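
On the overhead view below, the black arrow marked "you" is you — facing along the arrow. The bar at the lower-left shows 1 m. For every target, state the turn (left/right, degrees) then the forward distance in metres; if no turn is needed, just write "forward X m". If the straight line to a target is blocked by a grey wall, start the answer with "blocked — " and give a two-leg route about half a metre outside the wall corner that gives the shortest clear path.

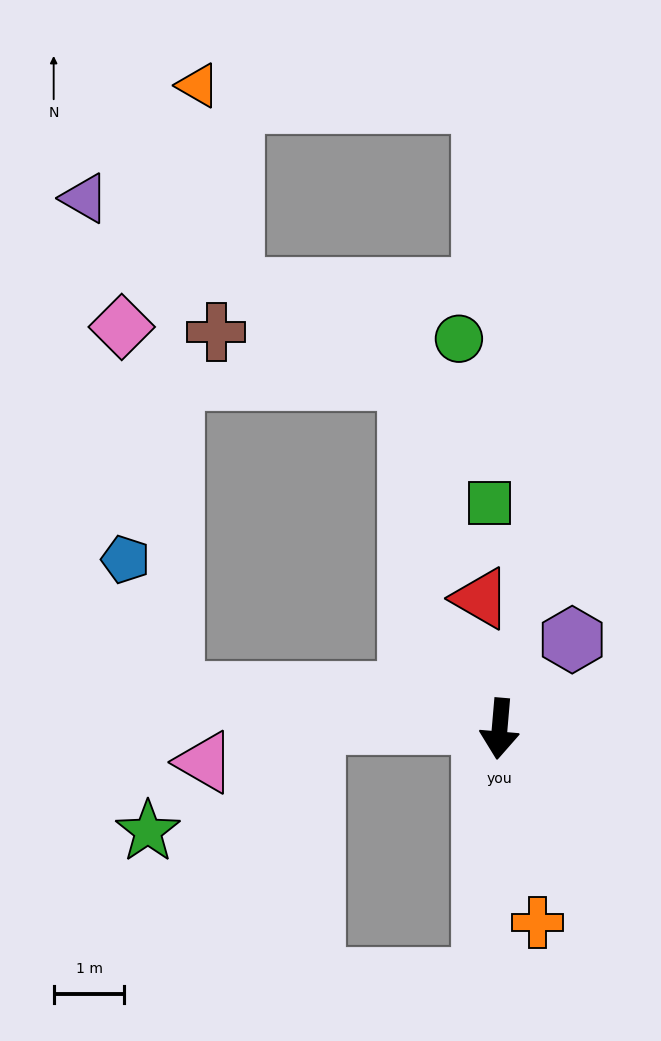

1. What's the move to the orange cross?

turn left 16°, forward 2.8 m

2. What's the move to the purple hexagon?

turn left 146°, forward 1.6 m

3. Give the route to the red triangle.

turn right 167°, forward 1.9 m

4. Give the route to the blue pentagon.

blocked — turn right 92°, forward 4.6 m, then turn right 63°, forward 2.0 m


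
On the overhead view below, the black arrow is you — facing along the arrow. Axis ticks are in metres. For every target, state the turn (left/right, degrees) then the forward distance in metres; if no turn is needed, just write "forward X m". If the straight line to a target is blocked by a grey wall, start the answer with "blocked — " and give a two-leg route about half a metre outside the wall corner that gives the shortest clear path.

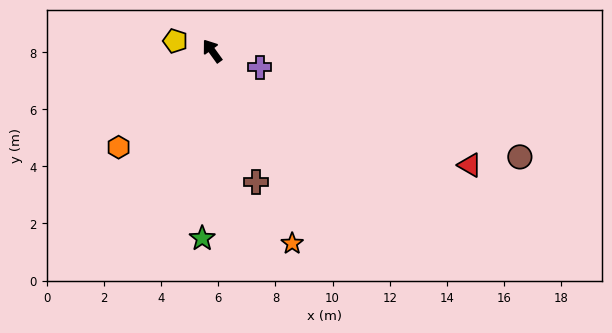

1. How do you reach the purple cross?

turn right 145°, forward 1.8 m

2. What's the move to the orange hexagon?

turn left 100°, forward 4.7 m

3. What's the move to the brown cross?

turn left 163°, forward 4.8 m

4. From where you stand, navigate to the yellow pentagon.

turn left 39°, forward 1.3 m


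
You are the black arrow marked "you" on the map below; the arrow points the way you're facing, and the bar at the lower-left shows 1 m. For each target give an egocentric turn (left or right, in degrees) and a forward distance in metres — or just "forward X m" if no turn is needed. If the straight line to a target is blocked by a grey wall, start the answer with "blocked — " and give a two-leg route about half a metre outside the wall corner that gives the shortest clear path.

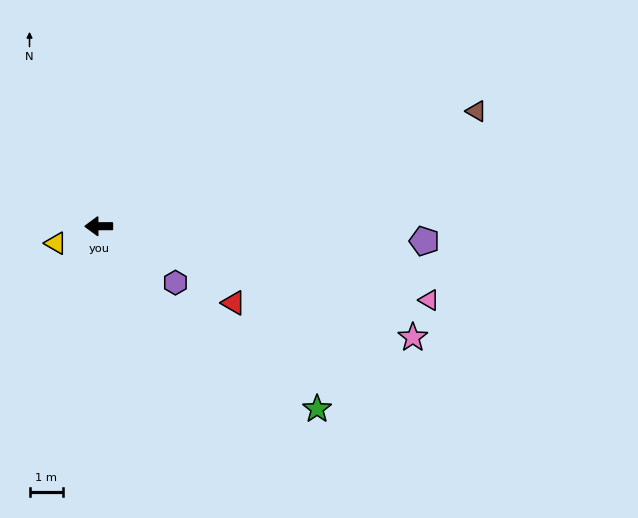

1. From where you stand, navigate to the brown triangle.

turn right 163°, forward 11.6 m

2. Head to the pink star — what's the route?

turn left 160°, forward 9.8 m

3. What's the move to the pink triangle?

turn left 167°, forward 10.0 m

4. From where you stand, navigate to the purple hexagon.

turn left 143°, forward 2.8 m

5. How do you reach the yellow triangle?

turn left 21°, forward 1.4 m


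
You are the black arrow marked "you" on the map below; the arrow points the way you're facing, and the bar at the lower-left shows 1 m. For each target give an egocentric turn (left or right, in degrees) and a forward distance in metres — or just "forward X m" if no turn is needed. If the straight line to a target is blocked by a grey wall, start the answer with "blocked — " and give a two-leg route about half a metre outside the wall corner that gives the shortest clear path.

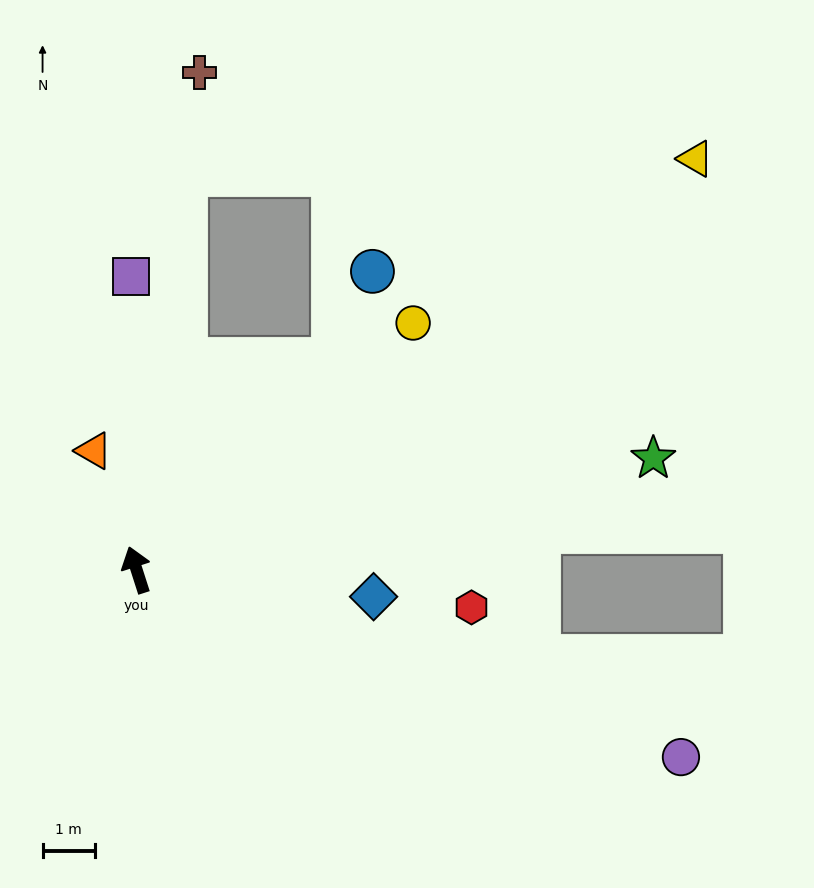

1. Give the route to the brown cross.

turn right 25°, forward 9.6 m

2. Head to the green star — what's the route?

turn right 96°, forward 10.1 m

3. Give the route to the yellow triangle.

turn right 71°, forward 13.2 m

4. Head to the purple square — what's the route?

turn right 17°, forward 5.6 m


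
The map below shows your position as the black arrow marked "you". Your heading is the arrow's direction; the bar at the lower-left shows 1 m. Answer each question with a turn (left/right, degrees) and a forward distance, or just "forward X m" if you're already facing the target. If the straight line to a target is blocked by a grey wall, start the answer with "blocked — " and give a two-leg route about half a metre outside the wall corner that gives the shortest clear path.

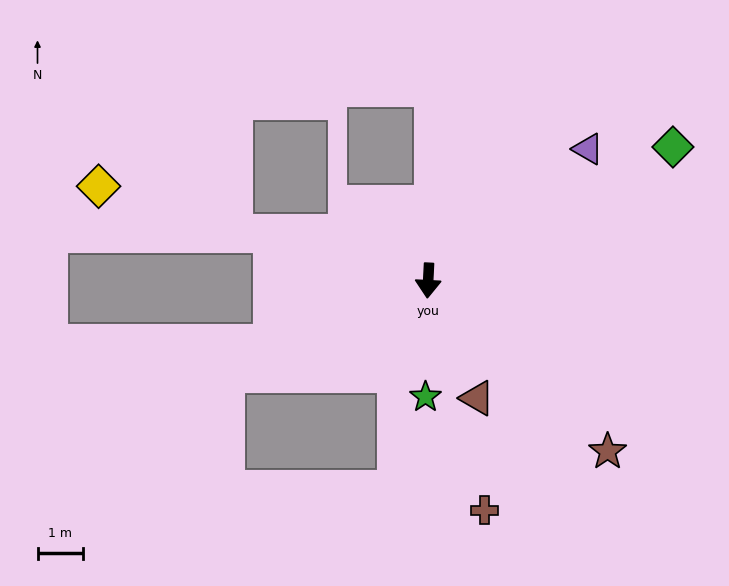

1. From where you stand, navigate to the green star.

forward 2.5 m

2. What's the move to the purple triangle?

turn left 132°, forward 4.5 m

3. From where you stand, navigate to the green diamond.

turn left 122°, forward 6.1 m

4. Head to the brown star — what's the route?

turn left 49°, forward 5.4 m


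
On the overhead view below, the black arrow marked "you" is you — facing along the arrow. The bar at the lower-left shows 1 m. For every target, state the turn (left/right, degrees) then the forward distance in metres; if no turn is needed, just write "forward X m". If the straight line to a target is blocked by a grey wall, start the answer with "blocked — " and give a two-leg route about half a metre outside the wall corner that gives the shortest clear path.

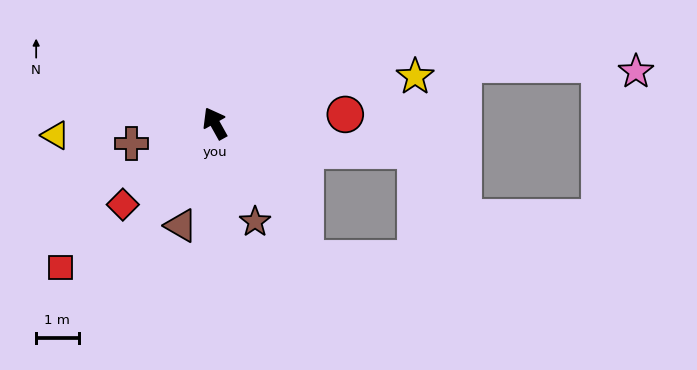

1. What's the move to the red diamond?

turn left 102°, forward 2.9 m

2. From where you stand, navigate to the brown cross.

turn left 75°, forward 2.0 m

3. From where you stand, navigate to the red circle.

turn right 115°, forward 3.1 m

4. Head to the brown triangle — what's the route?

turn left 132°, forward 2.5 m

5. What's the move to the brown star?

turn left 173°, forward 2.5 m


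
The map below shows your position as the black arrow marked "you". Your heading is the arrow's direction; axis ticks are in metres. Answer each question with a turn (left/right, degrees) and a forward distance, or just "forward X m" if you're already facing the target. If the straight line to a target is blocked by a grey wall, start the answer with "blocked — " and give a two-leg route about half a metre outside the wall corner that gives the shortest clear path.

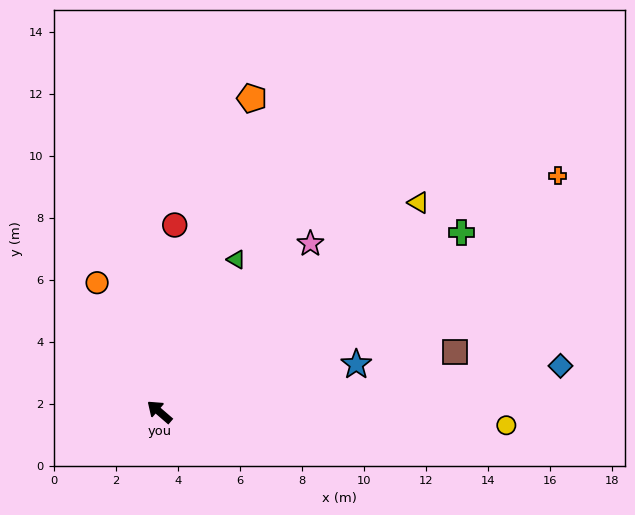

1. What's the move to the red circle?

turn right 54°, forward 6.0 m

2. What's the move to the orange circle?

turn right 23°, forward 4.6 m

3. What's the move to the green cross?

turn right 108°, forward 11.3 m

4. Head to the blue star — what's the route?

turn right 126°, forward 6.5 m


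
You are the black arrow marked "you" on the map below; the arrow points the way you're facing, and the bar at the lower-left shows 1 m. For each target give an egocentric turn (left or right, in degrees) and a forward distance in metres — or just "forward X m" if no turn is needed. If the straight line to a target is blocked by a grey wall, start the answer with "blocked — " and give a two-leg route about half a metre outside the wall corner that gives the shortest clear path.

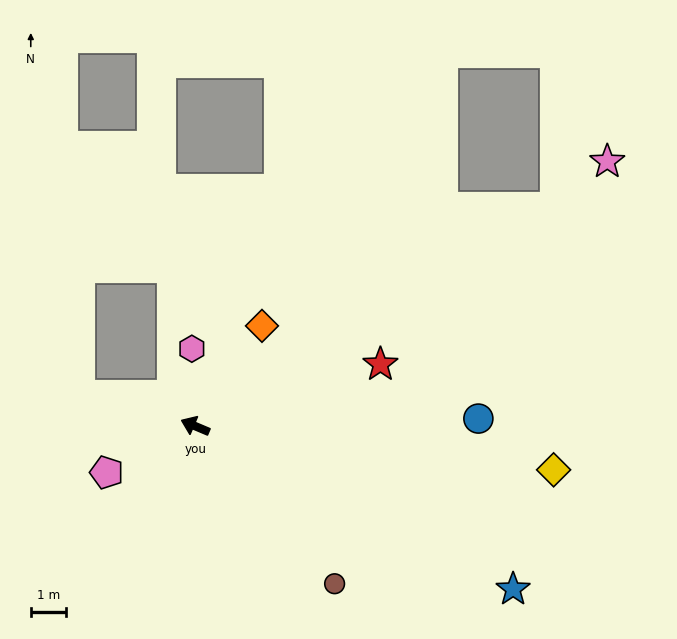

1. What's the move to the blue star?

turn left 176°, forward 10.1 m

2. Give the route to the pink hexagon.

turn right 65°, forward 2.2 m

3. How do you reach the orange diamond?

turn right 101°, forward 3.4 m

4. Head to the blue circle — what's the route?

turn right 156°, forward 8.0 m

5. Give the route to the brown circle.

turn left 154°, forward 6.0 m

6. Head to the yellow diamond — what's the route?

turn right 164°, forward 10.2 m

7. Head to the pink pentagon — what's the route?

turn left 51°, forward 2.8 m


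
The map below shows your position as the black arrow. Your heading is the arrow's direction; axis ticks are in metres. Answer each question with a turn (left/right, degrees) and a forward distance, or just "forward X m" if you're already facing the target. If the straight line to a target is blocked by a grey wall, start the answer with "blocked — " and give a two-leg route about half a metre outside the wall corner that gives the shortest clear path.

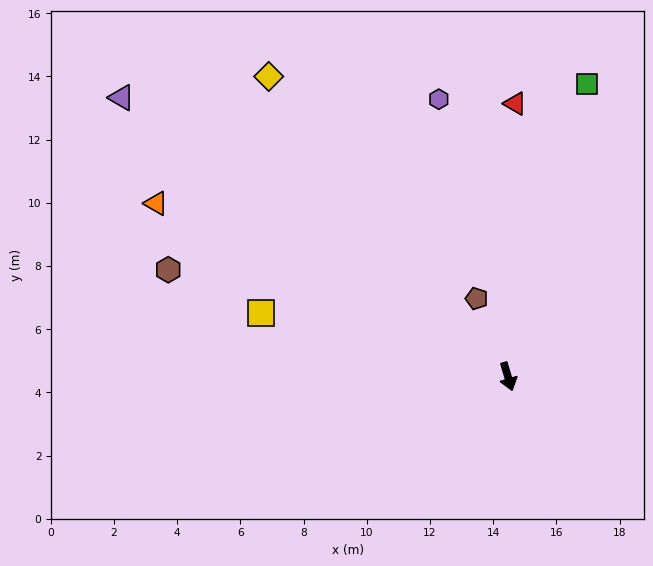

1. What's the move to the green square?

turn left 148°, forward 9.6 m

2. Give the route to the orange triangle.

turn right 133°, forward 12.4 m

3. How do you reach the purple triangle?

turn right 142°, forward 15.1 m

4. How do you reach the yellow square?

turn right 121°, forward 8.1 m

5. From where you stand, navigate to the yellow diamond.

turn right 158°, forward 12.1 m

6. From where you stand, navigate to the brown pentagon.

turn right 175°, forward 2.7 m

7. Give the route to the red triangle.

turn left 162°, forward 8.6 m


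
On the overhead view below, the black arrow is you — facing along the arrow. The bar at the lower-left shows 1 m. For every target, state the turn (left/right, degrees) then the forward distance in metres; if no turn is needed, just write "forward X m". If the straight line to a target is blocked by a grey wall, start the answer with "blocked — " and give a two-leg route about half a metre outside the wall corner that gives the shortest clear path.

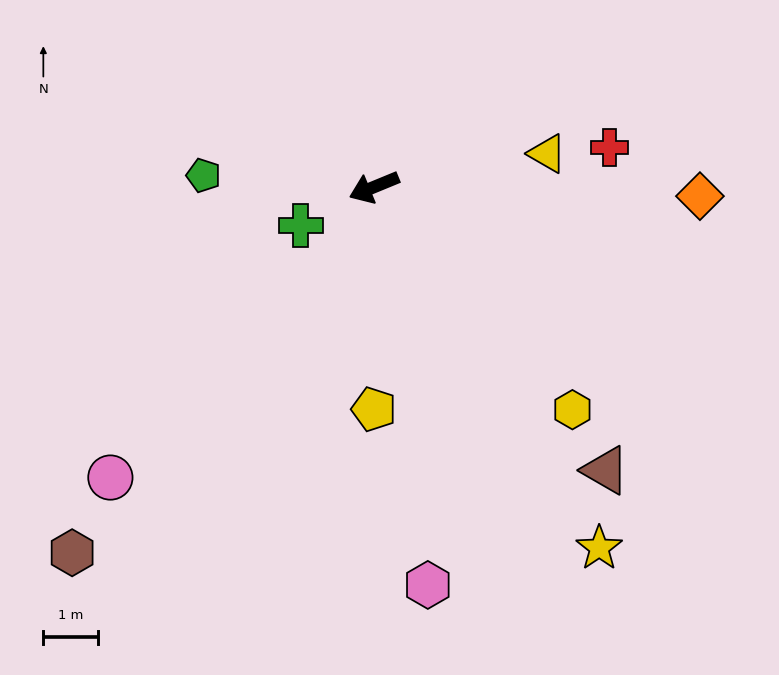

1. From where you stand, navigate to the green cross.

turn left 5°, forward 1.5 m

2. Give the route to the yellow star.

turn left 100°, forward 7.8 m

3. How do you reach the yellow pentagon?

turn left 68°, forward 4.1 m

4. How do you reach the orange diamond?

turn left 156°, forward 6.0 m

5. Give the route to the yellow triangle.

turn left 169°, forward 3.2 m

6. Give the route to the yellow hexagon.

turn left 109°, forward 5.5 m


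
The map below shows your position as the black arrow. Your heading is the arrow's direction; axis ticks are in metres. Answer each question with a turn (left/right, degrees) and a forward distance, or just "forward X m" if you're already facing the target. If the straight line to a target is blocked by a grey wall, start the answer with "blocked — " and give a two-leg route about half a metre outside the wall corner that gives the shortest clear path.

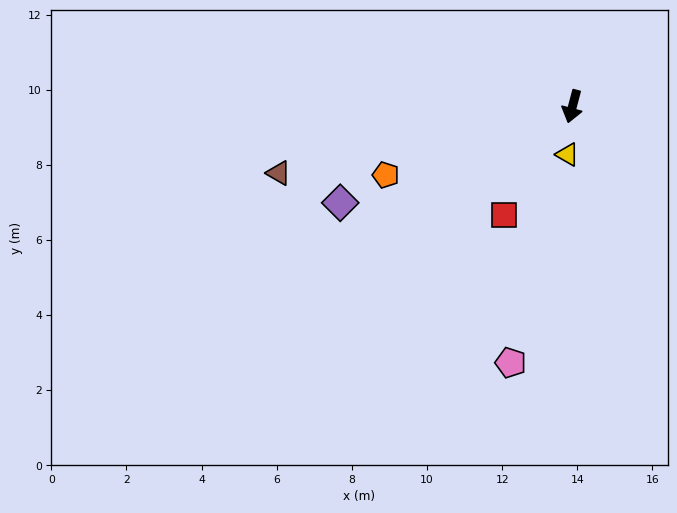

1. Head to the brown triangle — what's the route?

turn right 62°, forward 8.0 m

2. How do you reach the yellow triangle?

turn left 9°, forward 1.3 m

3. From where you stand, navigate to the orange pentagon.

turn right 55°, forward 5.3 m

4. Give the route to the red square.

turn right 17°, forward 3.4 m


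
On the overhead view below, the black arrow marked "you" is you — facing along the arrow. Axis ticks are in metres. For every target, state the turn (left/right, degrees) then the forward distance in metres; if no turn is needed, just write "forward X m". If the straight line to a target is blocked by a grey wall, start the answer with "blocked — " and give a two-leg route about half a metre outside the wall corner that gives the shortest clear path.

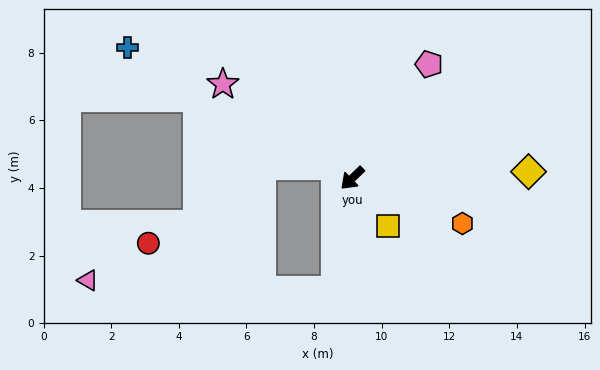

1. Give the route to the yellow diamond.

turn left 138°, forward 5.2 m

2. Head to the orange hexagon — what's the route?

turn left 114°, forward 3.5 m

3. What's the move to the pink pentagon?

turn right 168°, forward 4.1 m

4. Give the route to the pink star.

turn right 80°, forward 4.7 m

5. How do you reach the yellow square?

turn left 83°, forward 1.8 m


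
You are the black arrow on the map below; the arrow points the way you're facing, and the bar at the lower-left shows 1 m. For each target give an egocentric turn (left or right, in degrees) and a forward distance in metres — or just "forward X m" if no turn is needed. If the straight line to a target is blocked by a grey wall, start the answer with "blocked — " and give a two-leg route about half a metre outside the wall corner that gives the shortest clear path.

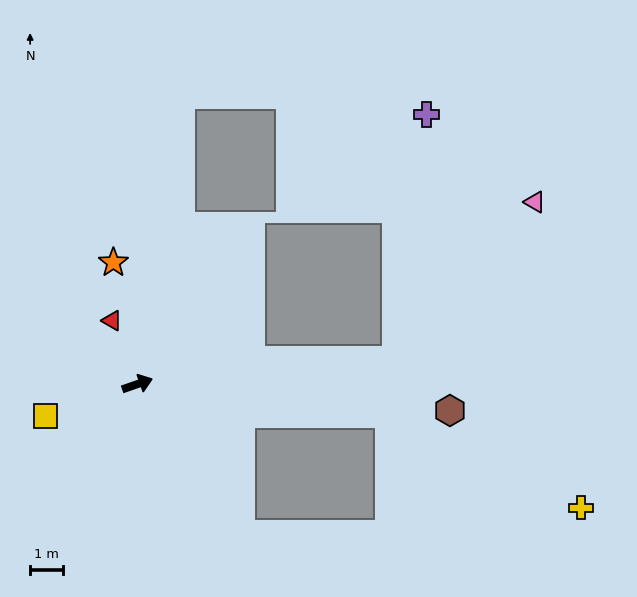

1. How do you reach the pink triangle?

blocked — turn right 14°, forward 7.9 m, then turn left 44°, forward 6.4 m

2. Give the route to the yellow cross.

blocked — turn right 26°, forward 7.7 m, then turn right 19°, forward 6.5 m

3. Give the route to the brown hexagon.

turn right 24°, forward 9.5 m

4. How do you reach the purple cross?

blocked — turn right 14°, forward 7.9 m, then turn left 78°, forward 7.5 m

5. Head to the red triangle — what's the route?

turn left 93°, forward 2.1 m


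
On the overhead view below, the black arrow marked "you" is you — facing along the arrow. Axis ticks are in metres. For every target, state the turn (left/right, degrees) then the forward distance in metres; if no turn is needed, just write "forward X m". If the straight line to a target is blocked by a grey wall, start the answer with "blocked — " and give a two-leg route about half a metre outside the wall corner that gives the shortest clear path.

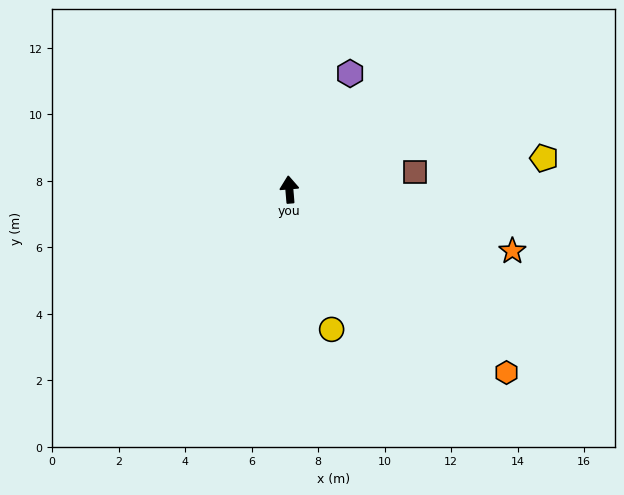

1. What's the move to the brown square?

turn right 87°, forward 3.8 m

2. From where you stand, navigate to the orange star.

turn right 110°, forward 7.0 m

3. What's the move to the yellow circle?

turn right 168°, forward 4.4 m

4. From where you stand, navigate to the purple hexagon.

turn right 32°, forward 3.9 m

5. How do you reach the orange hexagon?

turn right 135°, forward 8.5 m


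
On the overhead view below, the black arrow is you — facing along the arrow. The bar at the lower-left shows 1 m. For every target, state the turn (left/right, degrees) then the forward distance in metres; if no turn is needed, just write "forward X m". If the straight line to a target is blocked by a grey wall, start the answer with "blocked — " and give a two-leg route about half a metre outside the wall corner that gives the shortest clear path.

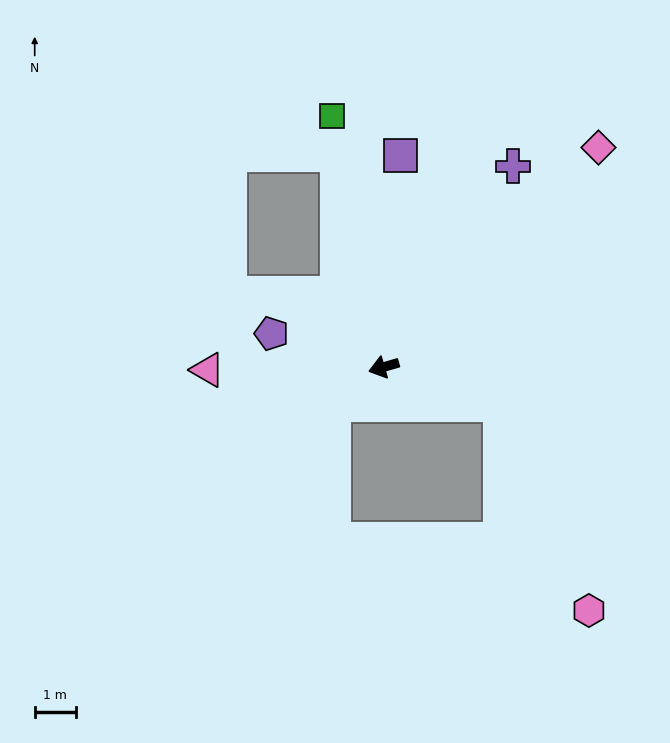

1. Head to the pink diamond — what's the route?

turn right 151°, forward 7.4 m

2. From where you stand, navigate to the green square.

turn right 94°, forward 6.2 m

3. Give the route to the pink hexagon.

blocked — turn left 146°, forward 3.0 m, then turn right 49°, forward 5.4 m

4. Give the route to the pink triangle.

turn right 15°, forward 4.3 m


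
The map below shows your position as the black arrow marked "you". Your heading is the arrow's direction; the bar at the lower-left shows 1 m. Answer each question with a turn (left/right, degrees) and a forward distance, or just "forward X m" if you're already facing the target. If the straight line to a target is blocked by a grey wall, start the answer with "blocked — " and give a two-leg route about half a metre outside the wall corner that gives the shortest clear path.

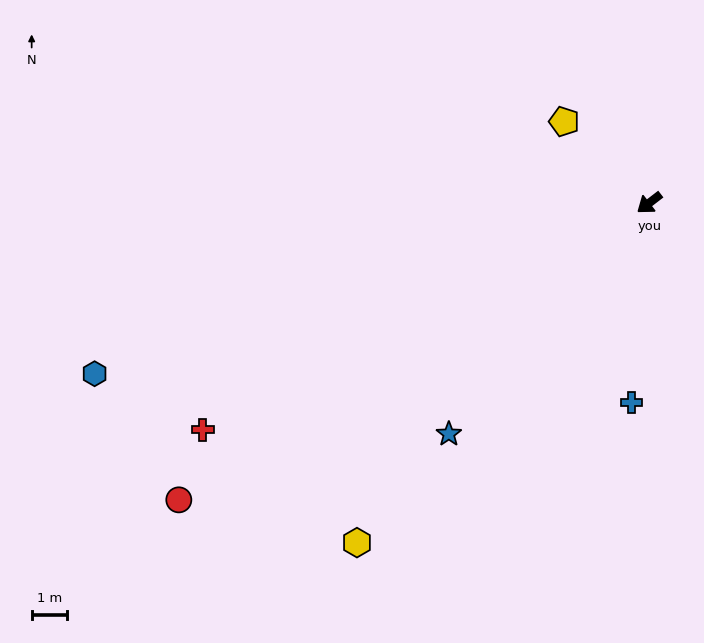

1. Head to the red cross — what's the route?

turn right 11°, forward 14.1 m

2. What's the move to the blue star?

turn left 11°, forward 8.6 m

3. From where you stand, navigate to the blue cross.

turn left 47°, forward 5.7 m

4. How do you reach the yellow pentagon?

turn right 81°, forward 3.3 m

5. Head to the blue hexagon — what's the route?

turn right 20°, forward 16.4 m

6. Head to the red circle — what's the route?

turn right 5°, forward 15.7 m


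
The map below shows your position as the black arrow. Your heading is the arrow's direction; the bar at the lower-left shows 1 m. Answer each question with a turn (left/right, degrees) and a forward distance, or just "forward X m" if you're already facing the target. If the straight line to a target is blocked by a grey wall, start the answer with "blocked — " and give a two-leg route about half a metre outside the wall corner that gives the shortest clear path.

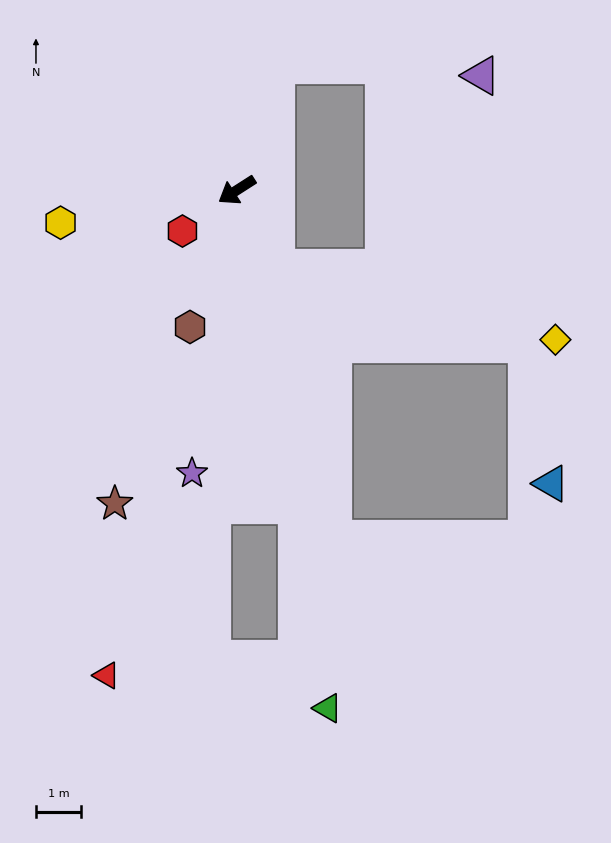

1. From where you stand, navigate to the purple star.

turn left 48°, forward 6.4 m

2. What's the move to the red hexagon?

turn left 4°, forward 1.5 m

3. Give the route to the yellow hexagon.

turn right 22°, forward 4.0 m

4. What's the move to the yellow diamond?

blocked — turn left 84°, forward 1.9 m, then turn left 49°, forward 6.4 m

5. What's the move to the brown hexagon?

turn left 38°, forward 3.2 m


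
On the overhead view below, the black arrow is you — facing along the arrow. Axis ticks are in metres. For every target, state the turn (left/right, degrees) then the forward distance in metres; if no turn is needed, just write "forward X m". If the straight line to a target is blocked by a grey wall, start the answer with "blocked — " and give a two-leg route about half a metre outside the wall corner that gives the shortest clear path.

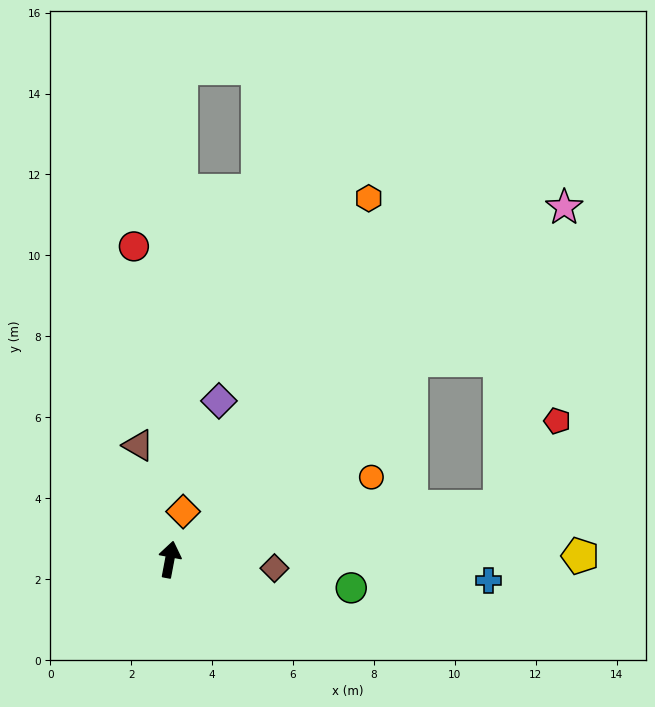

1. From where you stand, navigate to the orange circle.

turn right 57°, forward 5.4 m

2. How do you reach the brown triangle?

turn left 26°, forward 2.9 m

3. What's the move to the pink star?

turn right 38°, forward 13.1 m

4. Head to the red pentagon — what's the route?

blocked — turn right 70°, forward 8.3 m, then turn left 47°, forward 2.6 m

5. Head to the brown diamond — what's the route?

turn right 84°, forward 2.6 m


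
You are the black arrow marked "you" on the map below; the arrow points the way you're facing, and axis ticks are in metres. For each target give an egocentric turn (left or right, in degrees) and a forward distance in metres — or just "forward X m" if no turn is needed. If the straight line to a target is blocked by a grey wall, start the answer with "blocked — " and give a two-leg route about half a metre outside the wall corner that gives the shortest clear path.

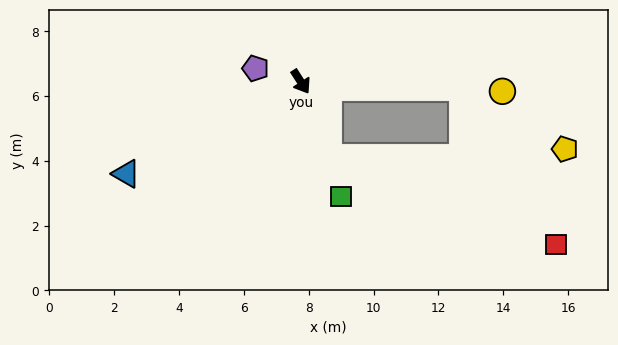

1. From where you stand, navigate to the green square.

turn right 13°, forward 3.8 m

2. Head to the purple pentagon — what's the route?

turn right 139°, forward 1.5 m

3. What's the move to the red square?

blocked — turn right 13°, forward 2.5 m, then turn left 49°, forward 7.5 m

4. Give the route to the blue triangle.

turn right 95°, forward 6.1 m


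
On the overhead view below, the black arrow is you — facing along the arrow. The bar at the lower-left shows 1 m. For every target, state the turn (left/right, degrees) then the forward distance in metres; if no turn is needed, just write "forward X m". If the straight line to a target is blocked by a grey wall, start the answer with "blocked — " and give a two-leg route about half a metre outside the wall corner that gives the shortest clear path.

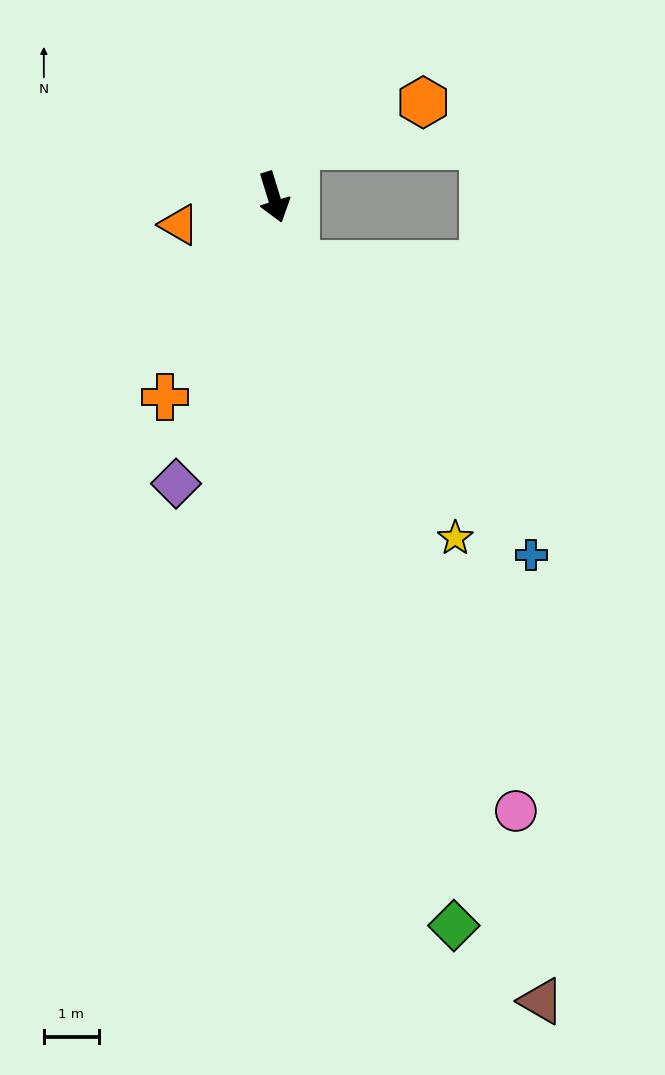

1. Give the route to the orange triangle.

turn right 91°, forward 1.8 m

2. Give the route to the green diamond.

turn right 3°, forward 13.6 m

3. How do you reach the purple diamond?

turn right 36°, forward 5.5 m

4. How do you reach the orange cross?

turn right 45°, forward 4.1 m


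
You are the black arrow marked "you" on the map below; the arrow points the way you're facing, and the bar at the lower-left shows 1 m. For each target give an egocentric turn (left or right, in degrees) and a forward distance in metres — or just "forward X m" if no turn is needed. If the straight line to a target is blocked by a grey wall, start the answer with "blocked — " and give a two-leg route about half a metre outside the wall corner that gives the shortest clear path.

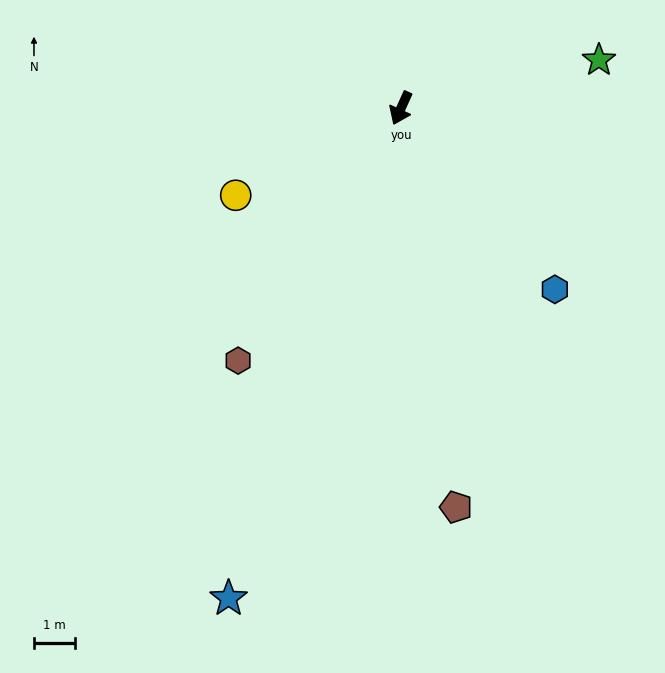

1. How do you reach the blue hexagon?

turn left 65°, forward 5.8 m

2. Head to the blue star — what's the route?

turn left 5°, forward 12.7 m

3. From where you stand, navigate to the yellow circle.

turn right 38°, forward 4.6 m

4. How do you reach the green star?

turn left 128°, forward 5.0 m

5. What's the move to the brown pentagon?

turn left 32°, forward 9.8 m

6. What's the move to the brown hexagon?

turn right 9°, forward 7.3 m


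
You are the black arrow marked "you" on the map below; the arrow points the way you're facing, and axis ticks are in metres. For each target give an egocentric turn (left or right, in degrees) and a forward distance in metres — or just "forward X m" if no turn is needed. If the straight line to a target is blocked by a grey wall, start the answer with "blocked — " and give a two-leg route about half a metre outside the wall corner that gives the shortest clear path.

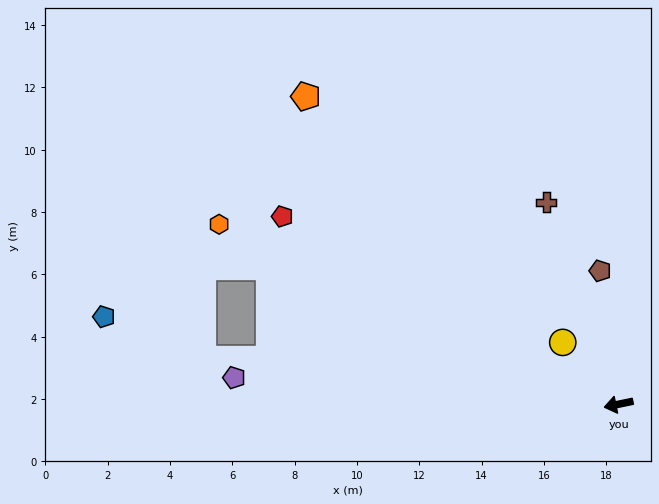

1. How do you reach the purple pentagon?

turn right 16°, forward 12.4 m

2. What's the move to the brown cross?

turn right 82°, forward 6.9 m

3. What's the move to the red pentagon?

turn right 41°, forward 12.4 m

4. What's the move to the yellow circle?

turn right 60°, forward 2.7 m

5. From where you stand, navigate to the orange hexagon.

turn right 36°, forward 14.1 m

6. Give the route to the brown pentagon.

turn right 94°, forward 4.3 m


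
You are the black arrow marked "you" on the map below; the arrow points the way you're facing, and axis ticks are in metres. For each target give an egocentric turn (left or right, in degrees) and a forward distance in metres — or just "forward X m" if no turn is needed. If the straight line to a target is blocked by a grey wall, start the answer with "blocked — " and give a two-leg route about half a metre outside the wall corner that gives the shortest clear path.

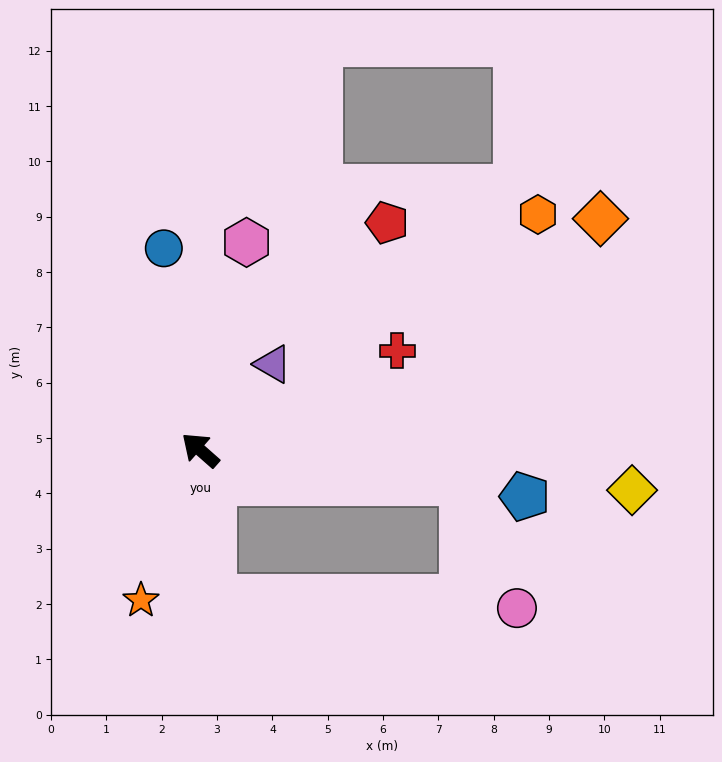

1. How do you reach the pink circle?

blocked — turn right 145°, forward 4.8 m, then turn right 60°, forward 2.5 m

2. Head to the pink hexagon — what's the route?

turn right 61°, forward 3.8 m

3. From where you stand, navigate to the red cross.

turn right 112°, forward 4.0 m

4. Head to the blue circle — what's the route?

turn right 38°, forward 3.7 m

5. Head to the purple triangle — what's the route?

turn right 89°, forward 2.0 m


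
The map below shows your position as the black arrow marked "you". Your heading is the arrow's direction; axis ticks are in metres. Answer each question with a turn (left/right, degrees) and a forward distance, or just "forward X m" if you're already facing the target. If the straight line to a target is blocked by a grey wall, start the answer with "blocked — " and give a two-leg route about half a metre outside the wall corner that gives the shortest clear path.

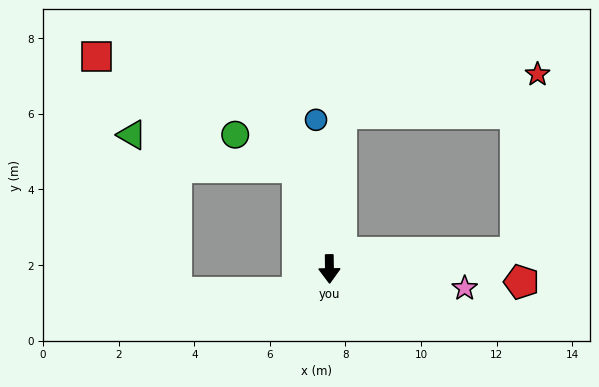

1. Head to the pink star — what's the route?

turn left 81°, forward 3.6 m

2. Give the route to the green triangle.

blocked — turn right 163°, forward 2.8 m, then turn left 61°, forward 4.5 m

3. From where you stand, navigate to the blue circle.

turn right 176°, forward 4.0 m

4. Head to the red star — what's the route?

blocked — turn left 175°, forward 4.1 m, then turn right 75°, forward 5.3 m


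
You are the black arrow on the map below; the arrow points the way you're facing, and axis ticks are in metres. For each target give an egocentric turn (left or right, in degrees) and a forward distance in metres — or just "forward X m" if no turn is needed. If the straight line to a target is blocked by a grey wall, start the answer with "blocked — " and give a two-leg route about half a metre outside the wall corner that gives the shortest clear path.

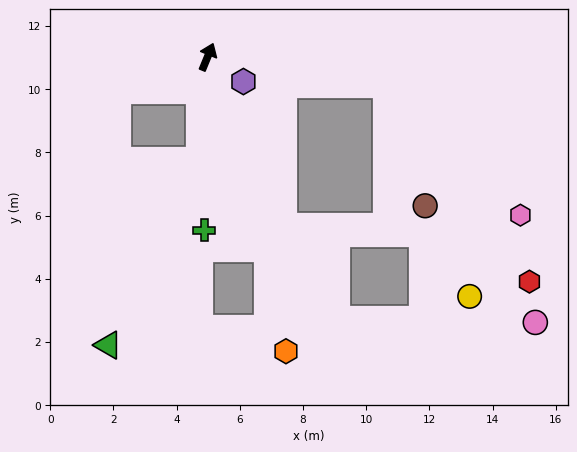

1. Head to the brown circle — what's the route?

blocked — turn right 77°, forward 5.7 m, then turn right 63°, forward 4.0 m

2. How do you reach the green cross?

turn right 159°, forward 5.5 m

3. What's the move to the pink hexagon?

blocked — turn right 77°, forward 5.7 m, then turn right 35°, forward 5.9 m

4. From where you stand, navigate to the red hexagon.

blocked — turn right 77°, forward 5.7 m, then turn right 45°, forward 7.7 m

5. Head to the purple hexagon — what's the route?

turn right 102°, forward 1.4 m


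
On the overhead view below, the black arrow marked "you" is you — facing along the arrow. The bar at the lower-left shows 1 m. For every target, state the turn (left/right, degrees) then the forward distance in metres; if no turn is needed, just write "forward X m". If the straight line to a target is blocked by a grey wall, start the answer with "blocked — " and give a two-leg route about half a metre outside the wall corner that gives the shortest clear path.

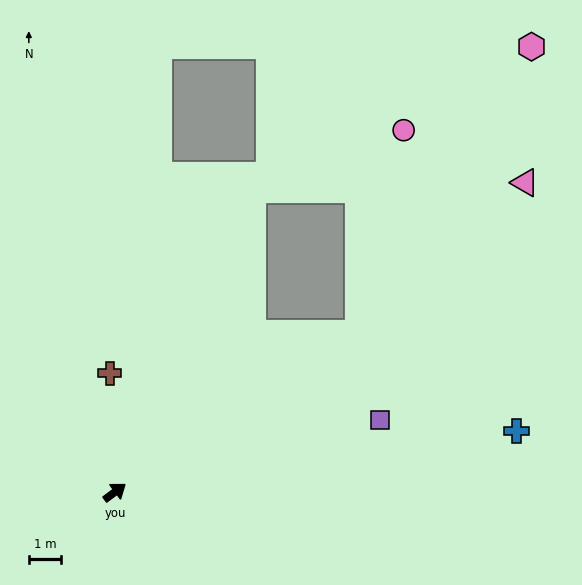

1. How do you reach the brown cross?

turn left 56°, forward 3.7 m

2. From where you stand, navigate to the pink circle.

blocked — turn left 29°, forward 10.2 m, then turn right 44°, forward 5.0 m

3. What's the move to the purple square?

turn right 22°, forward 8.4 m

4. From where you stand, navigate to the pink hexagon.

blocked — turn right 4°, forward 8.9 m, then turn left 26°, forward 10.3 m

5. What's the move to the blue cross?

turn right 28°, forward 12.5 m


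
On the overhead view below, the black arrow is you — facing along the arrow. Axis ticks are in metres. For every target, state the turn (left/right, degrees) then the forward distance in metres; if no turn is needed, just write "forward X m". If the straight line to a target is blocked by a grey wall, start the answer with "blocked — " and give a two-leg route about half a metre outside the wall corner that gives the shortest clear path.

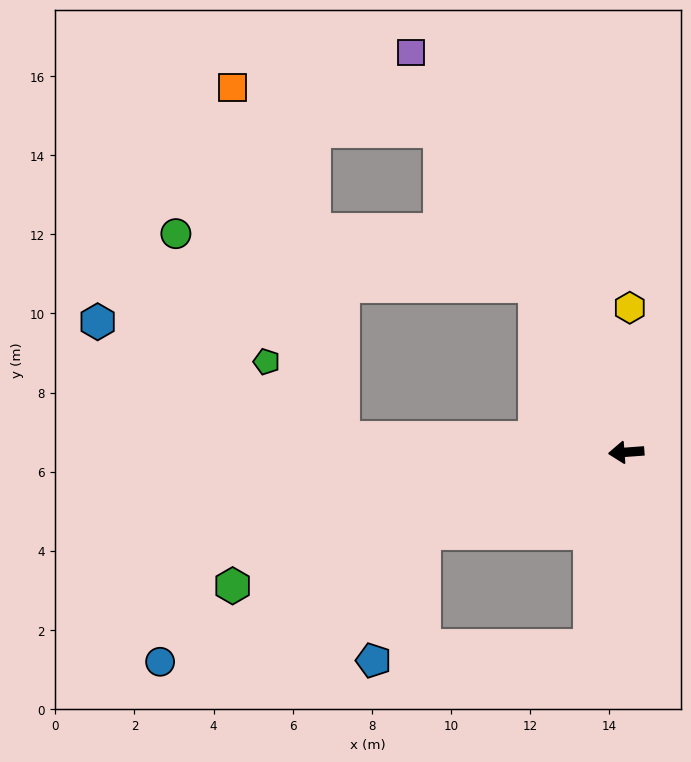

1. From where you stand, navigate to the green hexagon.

turn left 15°, forward 10.5 m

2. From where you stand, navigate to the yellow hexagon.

turn right 96°, forward 3.7 m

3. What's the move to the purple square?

turn right 66°, forward 11.5 m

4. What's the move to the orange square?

blocked — turn right 7°, forward 7.2 m, then turn right 70°, forward 9.3 m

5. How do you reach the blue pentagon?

blocked — turn left 18°, forward 5.5 m, then turn left 46°, forward 3.5 m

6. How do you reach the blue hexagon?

blocked — turn right 7°, forward 7.2 m, then turn right 23°, forward 6.9 m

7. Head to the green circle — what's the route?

blocked — turn right 65°, forward 4.8 m, then turn left 52°, forward 9.2 m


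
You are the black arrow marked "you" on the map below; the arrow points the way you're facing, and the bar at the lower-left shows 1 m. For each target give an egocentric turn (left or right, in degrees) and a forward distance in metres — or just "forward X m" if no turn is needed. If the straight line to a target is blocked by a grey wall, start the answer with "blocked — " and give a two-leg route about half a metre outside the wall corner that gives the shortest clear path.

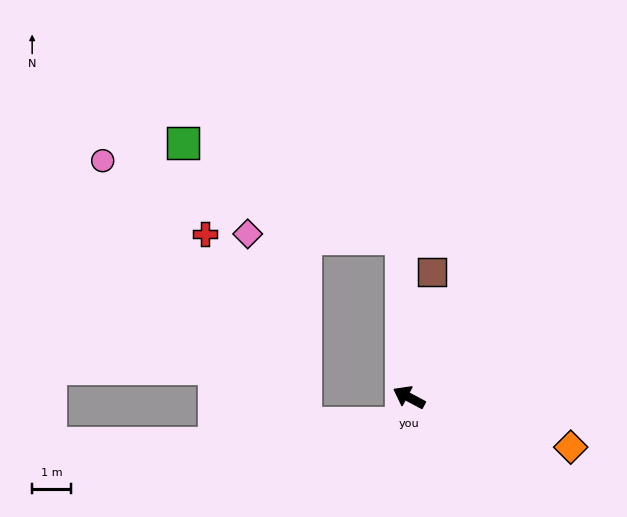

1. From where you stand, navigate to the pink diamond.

blocked — turn right 59°, forward 4.1 m, then turn left 85°, forward 4.0 m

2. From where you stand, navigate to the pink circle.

blocked — turn right 59°, forward 4.1 m, then turn left 72°, forward 8.0 m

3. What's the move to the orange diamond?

turn right 169°, forward 4.4 m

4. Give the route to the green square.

blocked — turn right 59°, forward 4.1 m, then turn left 63°, forward 6.2 m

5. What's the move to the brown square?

turn right 72°, forward 3.3 m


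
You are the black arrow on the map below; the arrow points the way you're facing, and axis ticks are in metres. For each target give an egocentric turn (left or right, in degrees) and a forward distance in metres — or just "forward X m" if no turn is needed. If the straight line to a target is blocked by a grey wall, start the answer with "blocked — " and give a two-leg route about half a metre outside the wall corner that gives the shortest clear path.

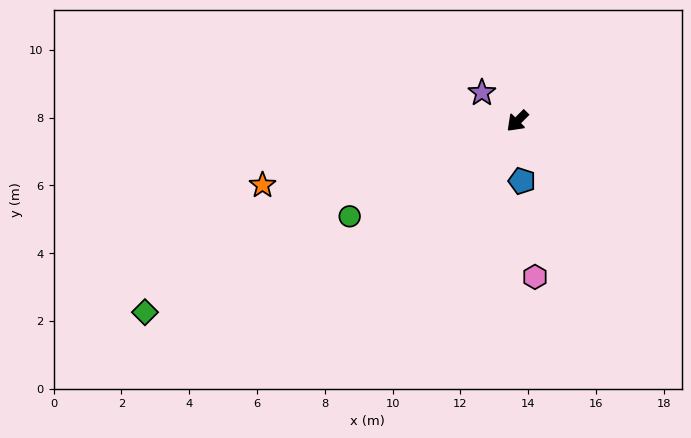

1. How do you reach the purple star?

turn right 84°, forward 1.3 m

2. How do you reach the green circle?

turn right 15°, forward 5.7 m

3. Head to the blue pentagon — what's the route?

turn left 49°, forward 1.8 m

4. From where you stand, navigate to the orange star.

turn right 31°, forward 7.8 m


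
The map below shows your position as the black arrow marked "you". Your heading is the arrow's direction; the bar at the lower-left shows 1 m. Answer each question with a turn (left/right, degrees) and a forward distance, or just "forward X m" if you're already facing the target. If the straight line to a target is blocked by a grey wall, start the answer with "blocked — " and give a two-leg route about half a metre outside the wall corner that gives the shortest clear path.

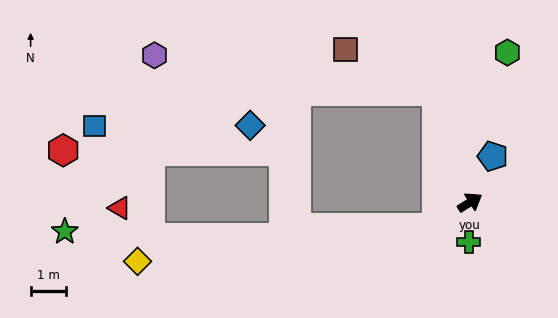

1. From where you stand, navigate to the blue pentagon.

turn left 32°, forward 1.5 m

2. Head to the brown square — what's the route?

blocked — turn left 74°, forward 3.3 m, then turn left 49°, forward 2.9 m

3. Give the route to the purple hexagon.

blocked — turn left 74°, forward 3.3 m, then turn left 67°, forward 8.1 m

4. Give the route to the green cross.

turn right 124°, forward 1.1 m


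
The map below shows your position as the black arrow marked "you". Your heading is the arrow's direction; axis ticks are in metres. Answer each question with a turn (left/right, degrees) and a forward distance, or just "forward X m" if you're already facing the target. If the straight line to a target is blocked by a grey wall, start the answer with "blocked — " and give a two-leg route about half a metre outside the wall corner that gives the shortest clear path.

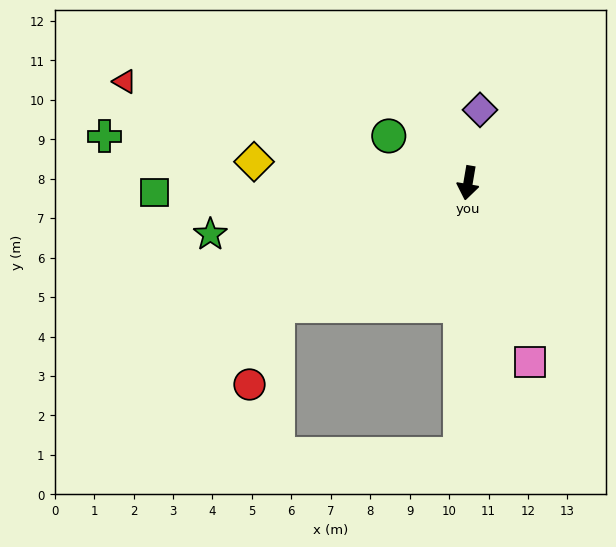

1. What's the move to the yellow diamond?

turn right 86°, forward 5.5 m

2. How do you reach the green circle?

turn right 111°, forward 2.3 m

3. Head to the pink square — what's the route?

turn left 29°, forward 4.8 m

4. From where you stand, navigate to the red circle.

blocked — turn right 47°, forward 5.7 m, then turn left 36°, forward 2.1 m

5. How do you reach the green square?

turn right 79°, forward 8.0 m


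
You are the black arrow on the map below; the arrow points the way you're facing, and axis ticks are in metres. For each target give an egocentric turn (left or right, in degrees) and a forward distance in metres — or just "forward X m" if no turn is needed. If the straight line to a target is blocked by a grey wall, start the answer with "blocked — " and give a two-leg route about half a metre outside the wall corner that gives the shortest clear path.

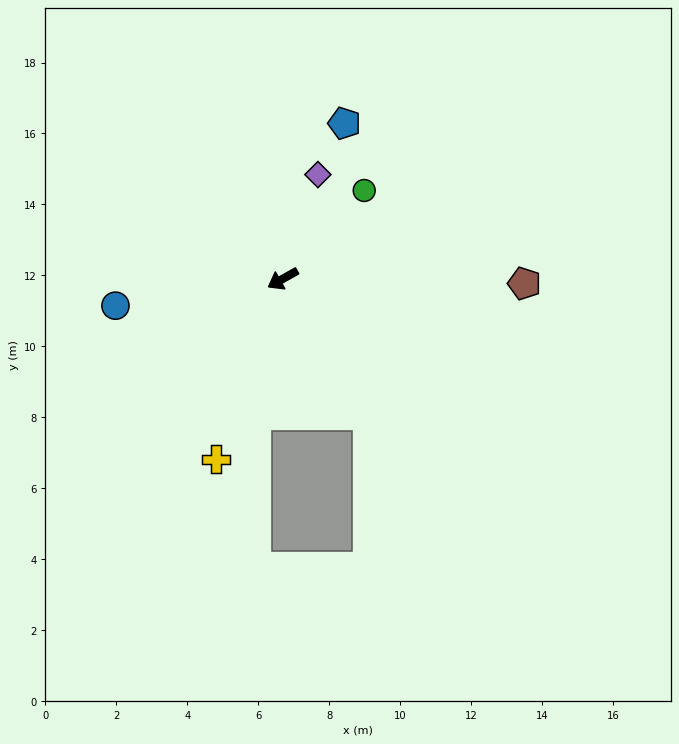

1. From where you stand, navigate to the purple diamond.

turn right 138°, forward 3.1 m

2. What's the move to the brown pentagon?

turn left 150°, forward 6.8 m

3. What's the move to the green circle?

turn right 162°, forward 3.4 m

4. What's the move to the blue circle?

turn right 20°, forward 4.8 m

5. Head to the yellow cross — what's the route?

turn left 40°, forward 5.4 m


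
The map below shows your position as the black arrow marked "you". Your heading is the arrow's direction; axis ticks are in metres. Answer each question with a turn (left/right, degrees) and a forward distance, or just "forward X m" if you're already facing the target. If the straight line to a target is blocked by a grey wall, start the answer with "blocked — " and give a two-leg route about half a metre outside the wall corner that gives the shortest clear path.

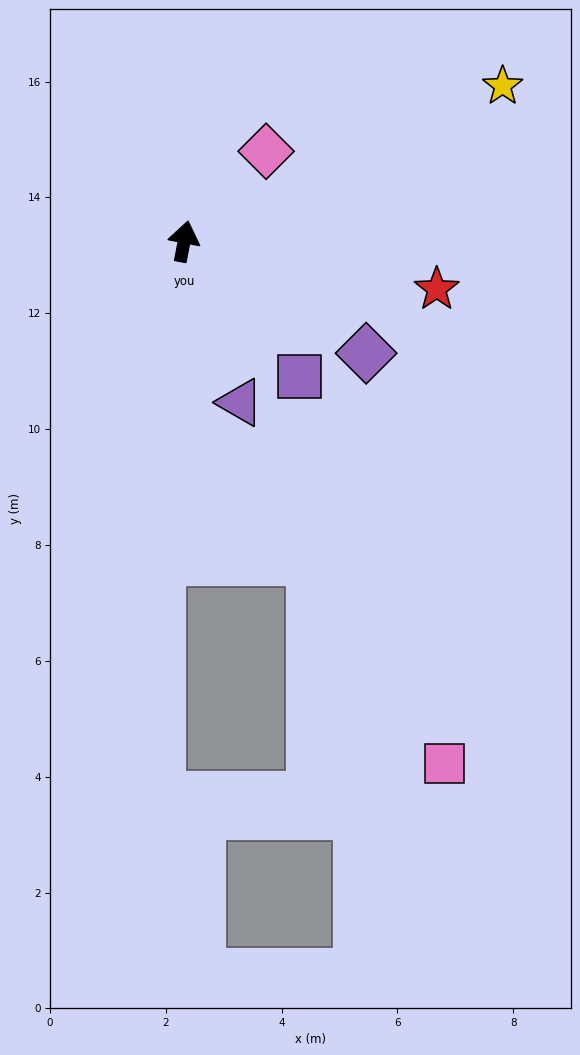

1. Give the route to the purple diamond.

turn right 111°, forward 3.7 m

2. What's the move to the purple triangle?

turn right 150°, forward 2.9 m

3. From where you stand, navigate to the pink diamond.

turn right 31°, forward 2.1 m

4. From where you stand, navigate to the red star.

turn right 90°, forward 4.4 m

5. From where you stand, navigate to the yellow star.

turn right 53°, forward 6.1 m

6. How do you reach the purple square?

turn right 129°, forward 3.1 m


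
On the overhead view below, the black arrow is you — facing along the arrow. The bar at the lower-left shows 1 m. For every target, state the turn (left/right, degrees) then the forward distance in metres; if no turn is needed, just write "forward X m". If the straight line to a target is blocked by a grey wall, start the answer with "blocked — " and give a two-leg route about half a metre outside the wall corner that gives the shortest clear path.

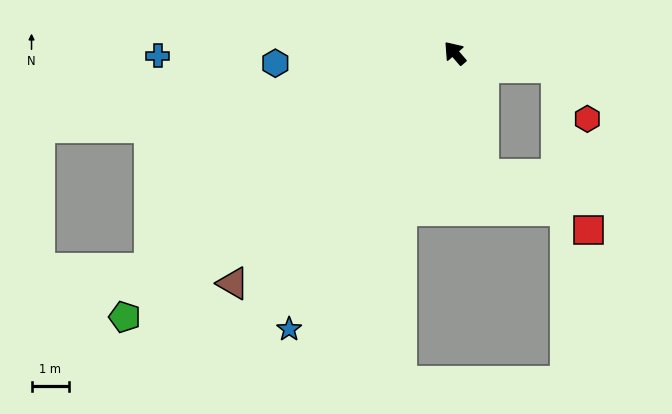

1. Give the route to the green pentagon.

turn left 88°, forward 11.4 m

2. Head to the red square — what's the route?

blocked — turn right 139°, forward 2.8 m, then turn right 71°, forward 4.5 m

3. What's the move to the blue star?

turn left 108°, forward 8.7 m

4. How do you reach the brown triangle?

turn left 95°, forward 8.6 m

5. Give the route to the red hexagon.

blocked — turn right 139°, forward 2.8 m, then turn right 51°, forward 1.6 m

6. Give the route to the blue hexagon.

turn left 53°, forward 4.8 m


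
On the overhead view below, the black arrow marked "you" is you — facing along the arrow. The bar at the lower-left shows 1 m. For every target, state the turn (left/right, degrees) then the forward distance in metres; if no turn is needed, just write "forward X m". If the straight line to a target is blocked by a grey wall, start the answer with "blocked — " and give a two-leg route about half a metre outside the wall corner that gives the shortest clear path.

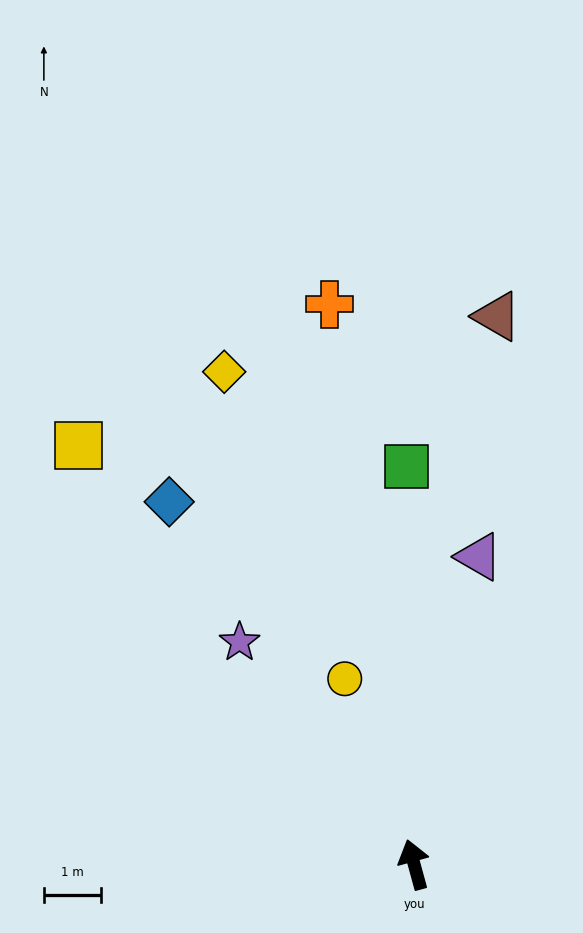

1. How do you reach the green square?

turn right 14°, forward 6.9 m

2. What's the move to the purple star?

turn left 23°, forward 4.9 m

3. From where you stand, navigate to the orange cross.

turn right 7°, forward 9.9 m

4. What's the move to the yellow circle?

turn left 5°, forward 3.5 m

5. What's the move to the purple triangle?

turn right 27°, forward 5.5 m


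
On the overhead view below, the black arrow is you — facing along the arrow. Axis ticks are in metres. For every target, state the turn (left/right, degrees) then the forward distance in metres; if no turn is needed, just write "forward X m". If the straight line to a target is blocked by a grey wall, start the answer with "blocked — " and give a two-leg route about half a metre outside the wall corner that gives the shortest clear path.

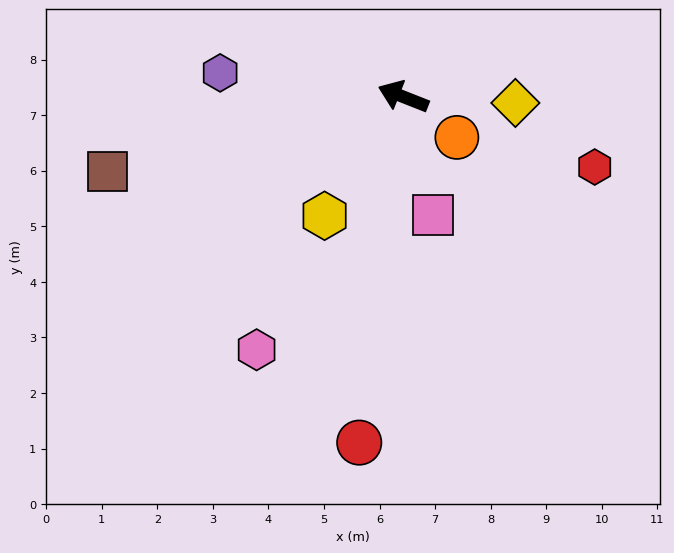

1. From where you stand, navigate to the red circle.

turn left 104°, forward 6.3 m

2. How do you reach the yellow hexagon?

turn left 78°, forward 2.6 m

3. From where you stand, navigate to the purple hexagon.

turn left 14°, forward 3.3 m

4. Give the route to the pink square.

turn left 126°, forward 2.2 m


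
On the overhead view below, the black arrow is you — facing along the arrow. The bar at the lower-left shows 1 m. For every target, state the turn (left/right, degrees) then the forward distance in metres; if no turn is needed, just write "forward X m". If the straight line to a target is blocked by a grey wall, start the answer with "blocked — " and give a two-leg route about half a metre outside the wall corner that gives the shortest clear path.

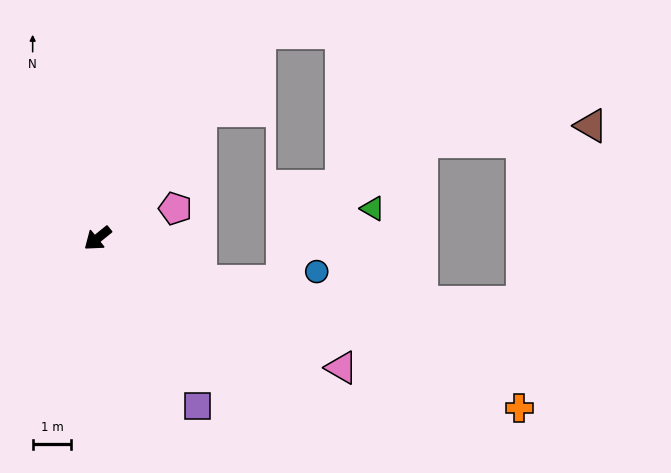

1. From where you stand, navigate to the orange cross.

turn left 119°, forward 11.7 m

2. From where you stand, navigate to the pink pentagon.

turn left 162°, forward 2.1 m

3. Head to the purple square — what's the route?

turn left 82°, forward 5.0 m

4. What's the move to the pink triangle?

turn left 113°, forward 7.1 m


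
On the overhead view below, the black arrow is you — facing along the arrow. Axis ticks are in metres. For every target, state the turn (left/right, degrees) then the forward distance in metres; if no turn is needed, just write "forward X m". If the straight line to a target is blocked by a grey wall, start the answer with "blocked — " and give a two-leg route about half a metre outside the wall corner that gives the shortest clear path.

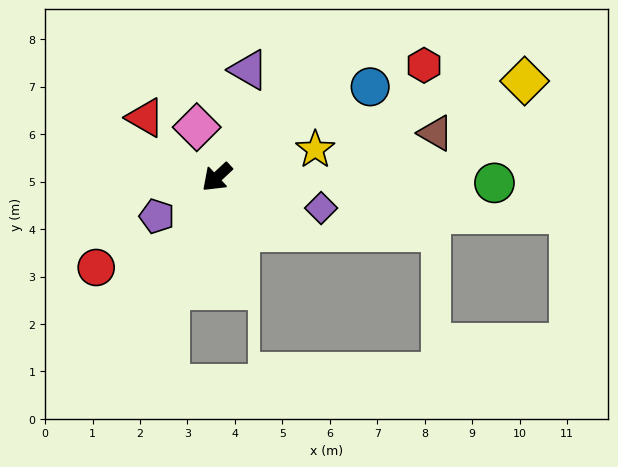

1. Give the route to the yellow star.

turn left 153°, forward 2.2 m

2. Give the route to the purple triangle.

turn right 149°, forward 2.4 m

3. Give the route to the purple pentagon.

turn right 10°, forward 1.5 m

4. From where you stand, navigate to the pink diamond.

turn right 111°, forward 1.1 m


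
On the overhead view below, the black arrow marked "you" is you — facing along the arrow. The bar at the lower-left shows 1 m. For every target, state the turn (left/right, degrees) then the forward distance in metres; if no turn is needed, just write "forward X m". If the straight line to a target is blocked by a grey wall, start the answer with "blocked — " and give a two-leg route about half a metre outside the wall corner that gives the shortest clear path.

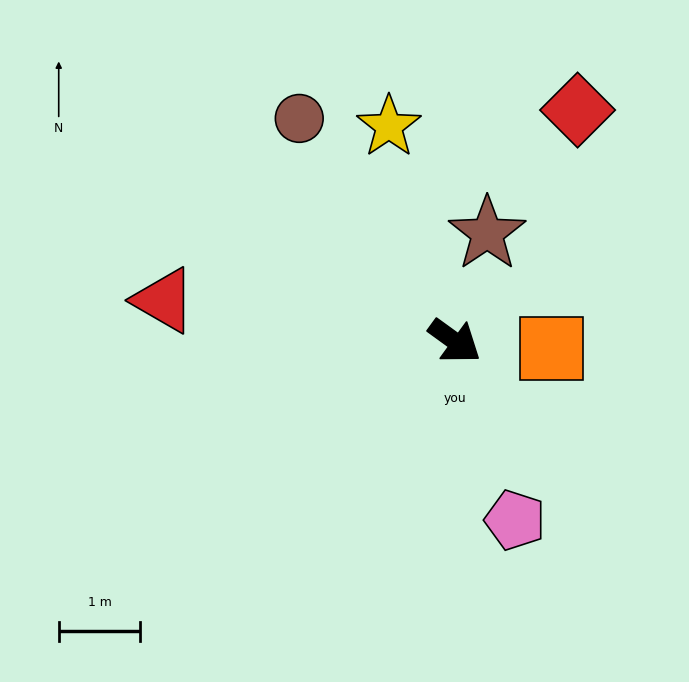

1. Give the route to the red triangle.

turn right 152°, forward 3.6 m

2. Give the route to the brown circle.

turn left 161°, forward 3.3 m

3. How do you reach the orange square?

turn left 32°, forward 1.2 m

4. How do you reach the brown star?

turn left 109°, forward 1.4 m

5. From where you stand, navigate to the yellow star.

turn left 143°, forward 2.8 m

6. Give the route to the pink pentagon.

turn right 35°, forward 2.3 m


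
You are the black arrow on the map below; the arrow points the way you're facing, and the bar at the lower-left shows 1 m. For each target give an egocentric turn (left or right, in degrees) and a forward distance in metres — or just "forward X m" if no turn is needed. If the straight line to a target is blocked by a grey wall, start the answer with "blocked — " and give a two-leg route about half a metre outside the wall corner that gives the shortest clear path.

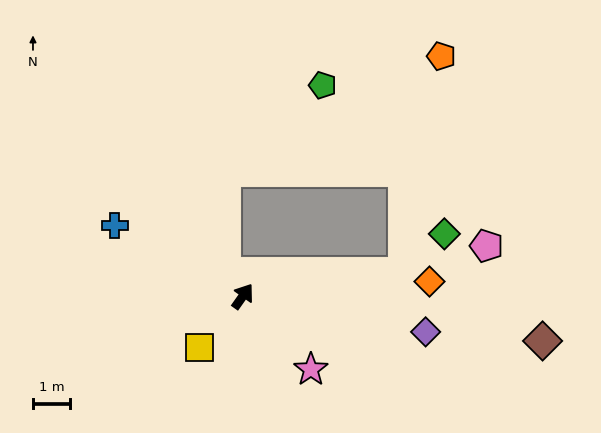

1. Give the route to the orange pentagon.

blocked — turn right 46°, forward 4.4 m, then turn left 71°, forward 5.9 m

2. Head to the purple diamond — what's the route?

turn right 66°, forward 5.0 m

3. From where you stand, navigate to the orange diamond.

turn right 50°, forward 5.0 m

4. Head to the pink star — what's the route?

turn right 102°, forward 2.7 m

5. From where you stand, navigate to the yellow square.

turn left 175°, forward 1.8 m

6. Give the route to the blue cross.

turn left 96°, forward 3.9 m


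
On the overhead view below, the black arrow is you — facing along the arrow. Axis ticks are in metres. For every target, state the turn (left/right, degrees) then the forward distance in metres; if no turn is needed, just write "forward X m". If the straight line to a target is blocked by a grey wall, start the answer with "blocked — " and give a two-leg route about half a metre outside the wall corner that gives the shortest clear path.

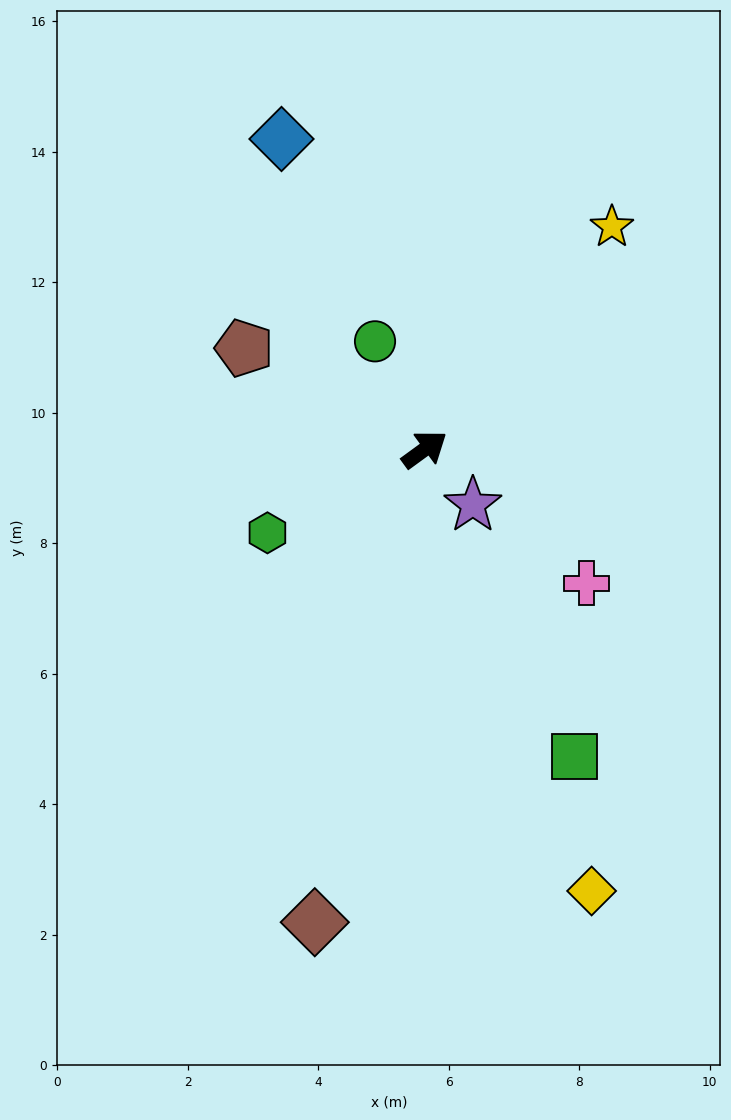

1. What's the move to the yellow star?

turn left 14°, forward 4.5 m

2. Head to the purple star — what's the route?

turn right 85°, forward 1.1 m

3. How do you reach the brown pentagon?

turn left 115°, forward 3.2 m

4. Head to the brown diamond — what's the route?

turn right 139°, forward 7.4 m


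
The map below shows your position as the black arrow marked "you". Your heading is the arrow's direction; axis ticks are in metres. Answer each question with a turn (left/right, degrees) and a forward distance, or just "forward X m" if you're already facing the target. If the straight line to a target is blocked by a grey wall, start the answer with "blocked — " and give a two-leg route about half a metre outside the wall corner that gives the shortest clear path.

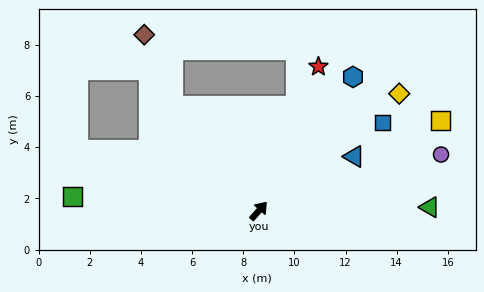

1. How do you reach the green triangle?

turn right 47°, forward 6.7 m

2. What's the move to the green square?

turn left 127°, forward 7.3 m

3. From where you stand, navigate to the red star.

turn left 19°, forward 6.1 m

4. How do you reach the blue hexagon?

turn left 6°, forward 6.4 m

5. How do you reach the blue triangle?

turn right 19°, forward 4.3 m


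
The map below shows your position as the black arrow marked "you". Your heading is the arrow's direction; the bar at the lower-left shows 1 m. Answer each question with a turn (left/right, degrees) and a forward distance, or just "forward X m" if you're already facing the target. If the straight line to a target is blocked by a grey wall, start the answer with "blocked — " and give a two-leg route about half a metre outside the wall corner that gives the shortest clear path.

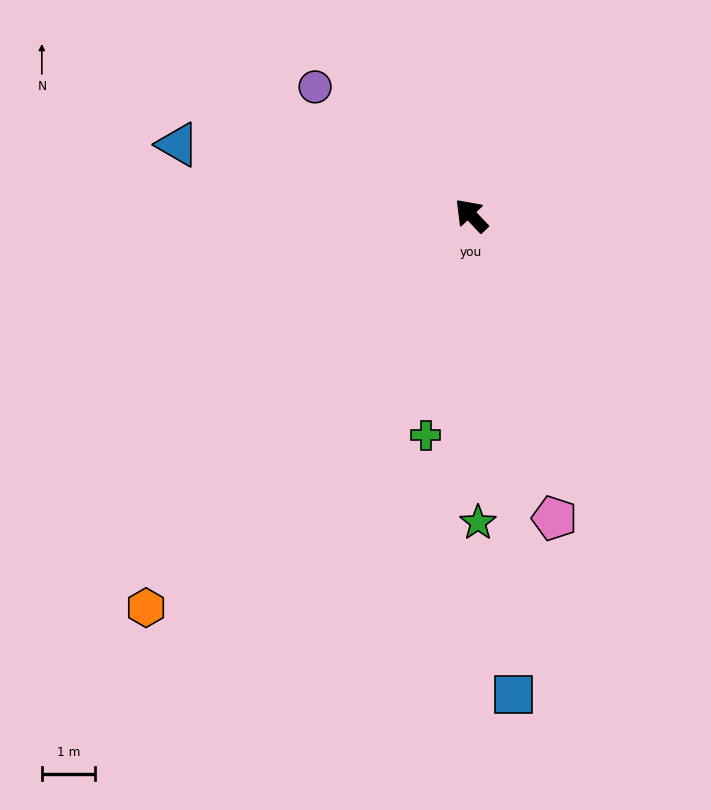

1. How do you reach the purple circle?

turn left 7°, forward 3.8 m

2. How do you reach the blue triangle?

turn left 33°, forward 5.6 m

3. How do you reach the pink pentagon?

turn left 152°, forward 5.9 m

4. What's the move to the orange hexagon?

turn left 97°, forward 9.5 m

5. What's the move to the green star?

turn left 138°, forward 5.7 m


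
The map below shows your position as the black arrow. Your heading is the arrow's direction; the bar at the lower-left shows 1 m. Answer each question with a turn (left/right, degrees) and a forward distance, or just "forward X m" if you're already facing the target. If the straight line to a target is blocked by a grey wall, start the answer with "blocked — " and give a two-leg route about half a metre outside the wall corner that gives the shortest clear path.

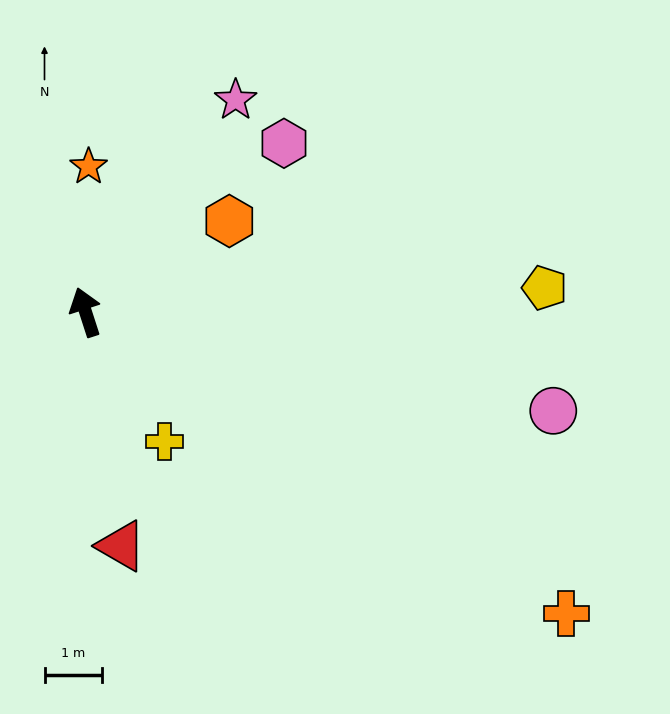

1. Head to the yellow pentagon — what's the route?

turn right 105°, forward 8.0 m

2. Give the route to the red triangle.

turn left 171°, forward 4.1 m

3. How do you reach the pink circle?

turn right 120°, forward 8.3 m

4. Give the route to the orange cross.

turn right 140°, forward 9.9 m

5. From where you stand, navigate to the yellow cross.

turn right 167°, forward 2.6 m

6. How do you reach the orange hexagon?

turn right 76°, forward 3.0 m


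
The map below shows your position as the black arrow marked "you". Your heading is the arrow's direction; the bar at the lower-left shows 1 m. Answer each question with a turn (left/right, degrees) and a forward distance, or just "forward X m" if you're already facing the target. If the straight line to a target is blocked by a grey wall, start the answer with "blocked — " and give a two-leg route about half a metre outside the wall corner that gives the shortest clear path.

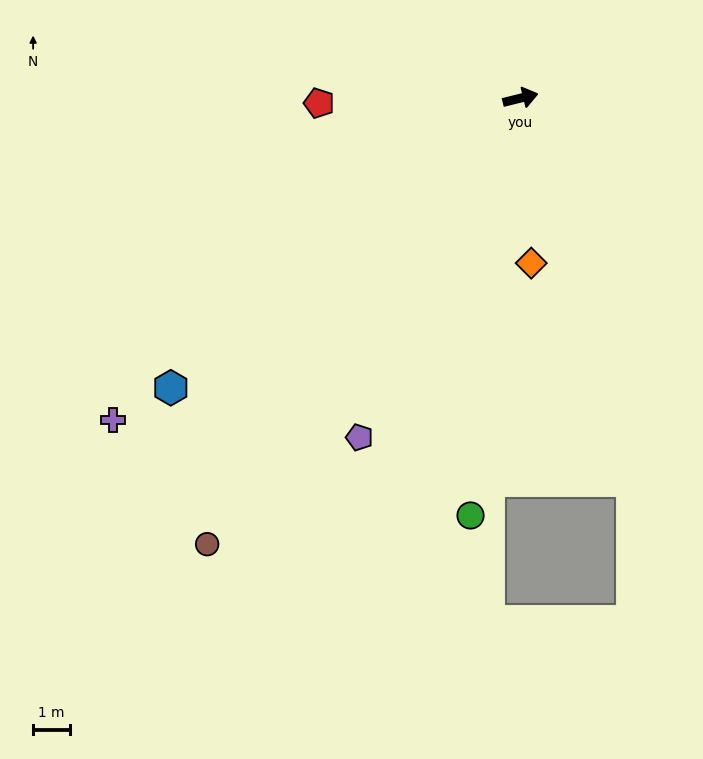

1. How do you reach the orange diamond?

turn right 100°, forward 4.5 m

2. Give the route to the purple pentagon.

turn right 129°, forward 10.1 m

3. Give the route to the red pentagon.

turn left 168°, forward 5.4 m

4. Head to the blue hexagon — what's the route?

turn right 154°, forward 12.3 m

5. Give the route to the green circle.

turn right 111°, forward 11.3 m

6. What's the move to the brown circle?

turn right 139°, forward 14.7 m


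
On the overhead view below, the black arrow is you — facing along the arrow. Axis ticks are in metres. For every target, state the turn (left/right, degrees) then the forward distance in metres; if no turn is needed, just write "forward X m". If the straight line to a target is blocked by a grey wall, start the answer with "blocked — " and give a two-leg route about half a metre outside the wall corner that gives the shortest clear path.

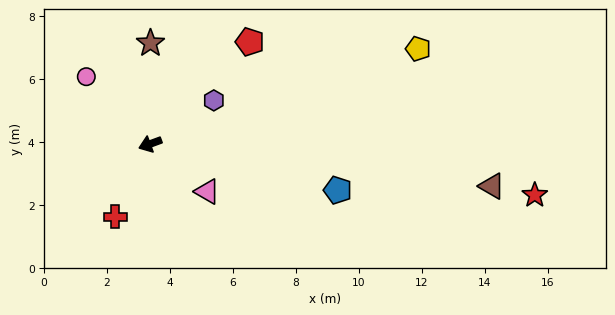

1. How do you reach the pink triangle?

turn left 120°, forward 2.4 m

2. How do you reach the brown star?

turn right 110°, forward 3.2 m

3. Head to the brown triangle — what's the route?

turn left 153°, forward 10.9 m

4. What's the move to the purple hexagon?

turn right 166°, forward 2.4 m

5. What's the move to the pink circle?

turn right 67°, forward 2.9 m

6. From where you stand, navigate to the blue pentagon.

turn left 146°, forward 6.1 m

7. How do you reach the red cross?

turn left 44°, forward 2.6 m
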